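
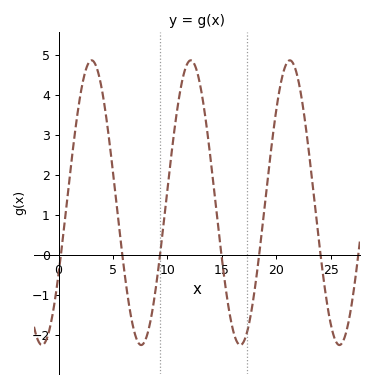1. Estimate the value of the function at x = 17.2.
-2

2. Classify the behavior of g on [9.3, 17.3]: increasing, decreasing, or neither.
neither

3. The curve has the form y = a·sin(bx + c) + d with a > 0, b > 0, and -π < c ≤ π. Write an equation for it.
y = 3.56sin(0.69x - 0.52) + 1.31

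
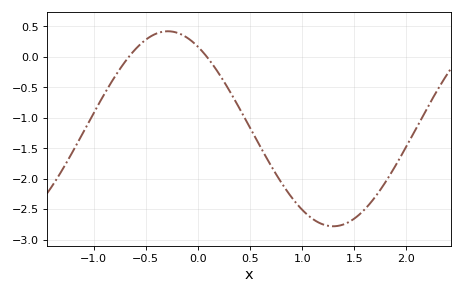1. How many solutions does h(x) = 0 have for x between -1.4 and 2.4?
2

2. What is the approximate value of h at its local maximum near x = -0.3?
0.42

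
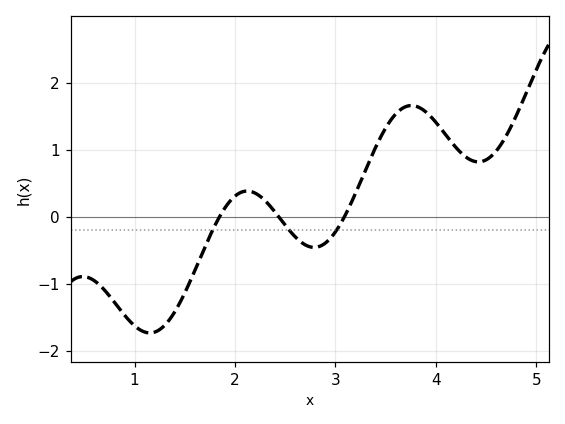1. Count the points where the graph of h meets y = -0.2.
3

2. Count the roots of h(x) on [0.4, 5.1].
3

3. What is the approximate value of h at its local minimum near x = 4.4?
0.82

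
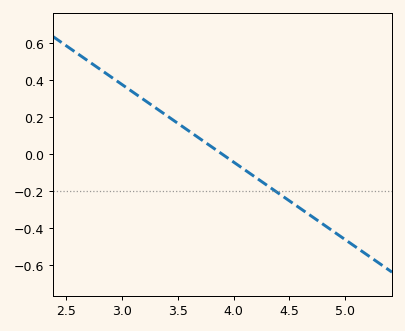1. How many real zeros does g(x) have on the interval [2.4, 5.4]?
1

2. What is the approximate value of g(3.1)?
0.34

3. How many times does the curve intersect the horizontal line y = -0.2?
1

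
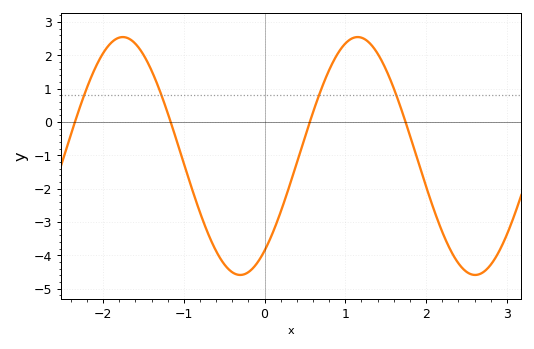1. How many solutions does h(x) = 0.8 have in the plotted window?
4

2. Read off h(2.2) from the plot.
-3.3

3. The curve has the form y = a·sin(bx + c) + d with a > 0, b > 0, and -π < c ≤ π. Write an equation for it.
y = 3.57sin(2.2x - 0.92) - 1.02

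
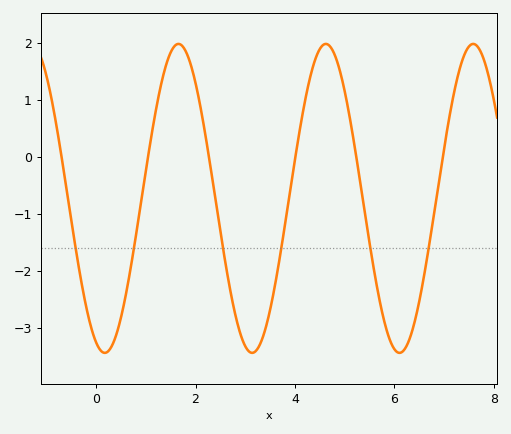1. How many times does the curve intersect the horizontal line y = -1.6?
6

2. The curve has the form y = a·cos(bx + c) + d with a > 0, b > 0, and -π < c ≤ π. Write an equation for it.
y = 2.71cos(2.12x + 2.77) - 0.73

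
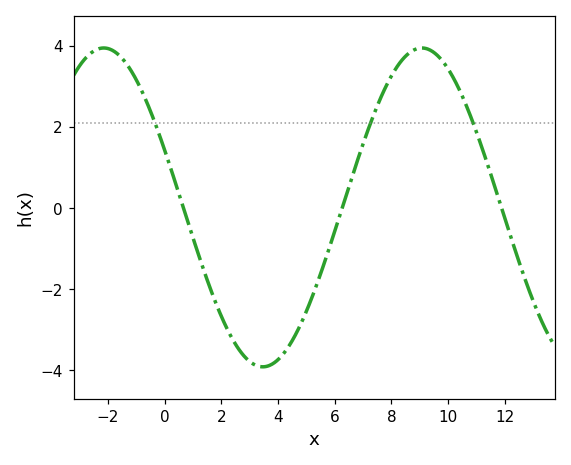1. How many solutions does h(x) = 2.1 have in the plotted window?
3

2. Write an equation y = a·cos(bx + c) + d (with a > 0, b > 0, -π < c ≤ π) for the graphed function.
y = 3.93cos(0.56x + 1.2) + 0.02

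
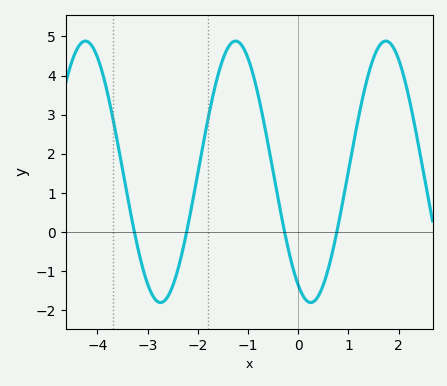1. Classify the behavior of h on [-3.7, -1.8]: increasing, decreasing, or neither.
neither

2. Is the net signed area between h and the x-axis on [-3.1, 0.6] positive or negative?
positive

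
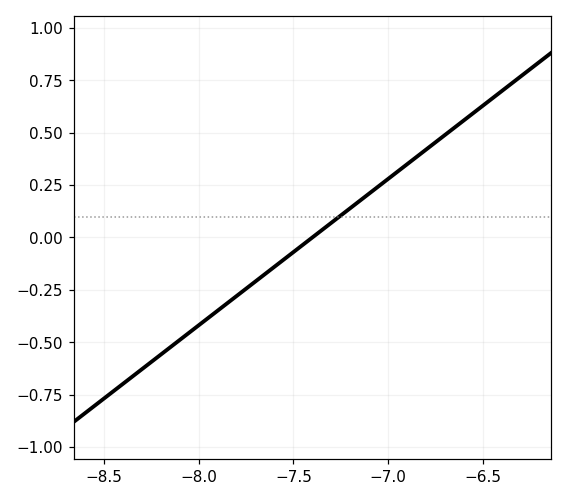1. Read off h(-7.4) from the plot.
0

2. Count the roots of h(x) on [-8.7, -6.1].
1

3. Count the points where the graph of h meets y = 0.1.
1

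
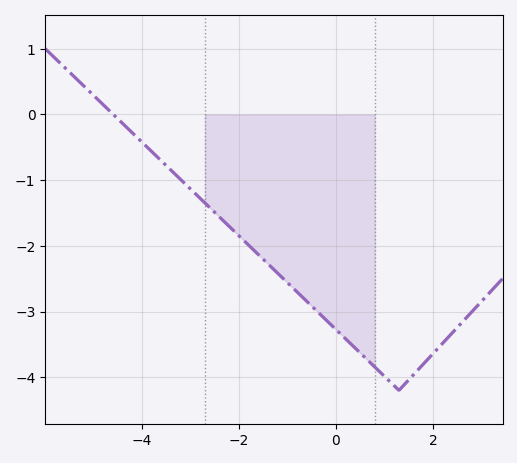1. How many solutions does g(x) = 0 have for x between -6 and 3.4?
1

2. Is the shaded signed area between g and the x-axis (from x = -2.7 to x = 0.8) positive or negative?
negative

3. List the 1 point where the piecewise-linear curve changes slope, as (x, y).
(1.3, -4.2)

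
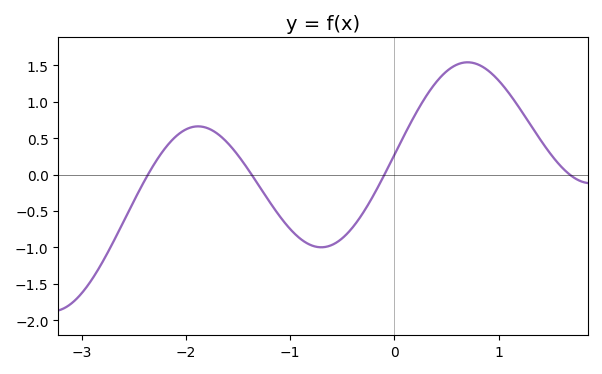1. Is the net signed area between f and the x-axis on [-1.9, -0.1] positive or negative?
negative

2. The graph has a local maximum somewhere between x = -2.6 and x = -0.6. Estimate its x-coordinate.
-1.9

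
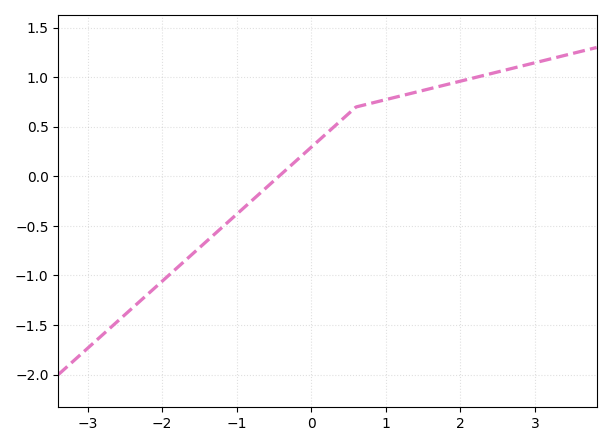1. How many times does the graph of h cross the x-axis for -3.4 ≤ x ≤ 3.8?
1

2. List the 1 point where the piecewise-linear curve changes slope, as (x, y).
(0.6, 0.7)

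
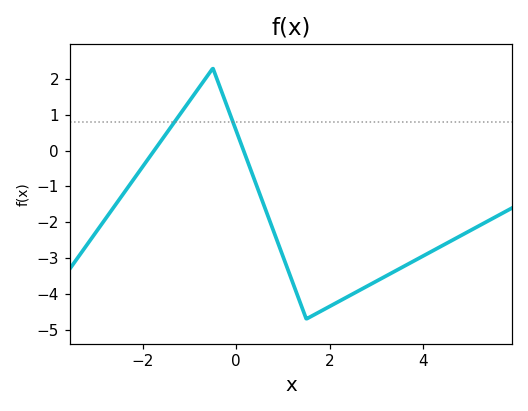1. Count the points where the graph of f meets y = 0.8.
2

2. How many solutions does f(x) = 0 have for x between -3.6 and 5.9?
2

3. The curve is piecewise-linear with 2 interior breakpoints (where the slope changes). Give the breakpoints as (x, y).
(-0.5, 2.3); (1.5, -4.7)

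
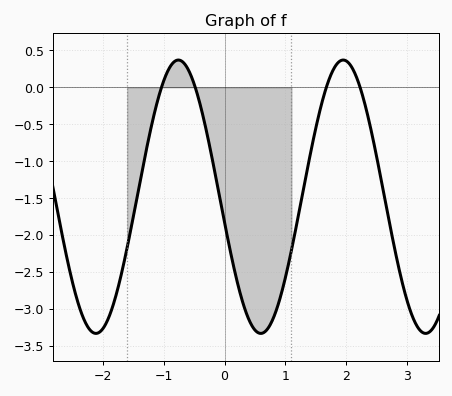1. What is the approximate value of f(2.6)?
-1.37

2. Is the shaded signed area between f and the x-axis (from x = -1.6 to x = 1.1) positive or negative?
negative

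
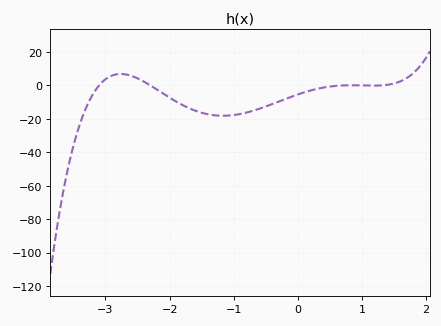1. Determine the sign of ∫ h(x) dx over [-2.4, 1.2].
negative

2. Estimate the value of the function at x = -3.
3.7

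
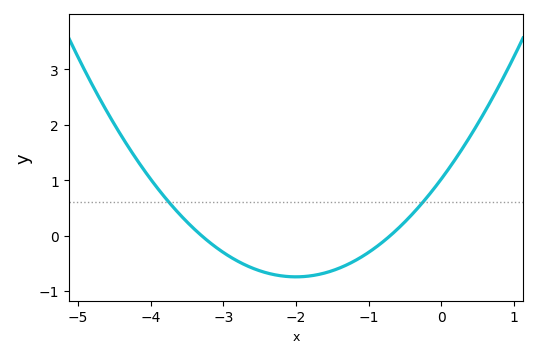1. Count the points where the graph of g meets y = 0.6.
2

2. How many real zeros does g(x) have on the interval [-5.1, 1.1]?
2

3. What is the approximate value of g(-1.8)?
-0.726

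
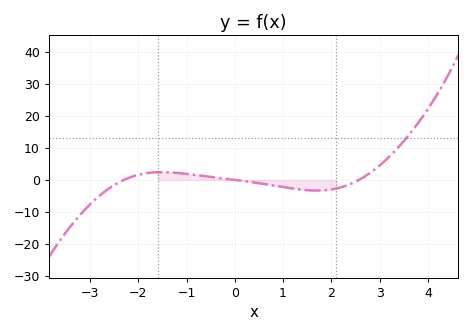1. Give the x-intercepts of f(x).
-2.3, 0, 2.57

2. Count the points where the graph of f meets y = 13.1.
1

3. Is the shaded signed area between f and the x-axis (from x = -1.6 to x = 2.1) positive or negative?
negative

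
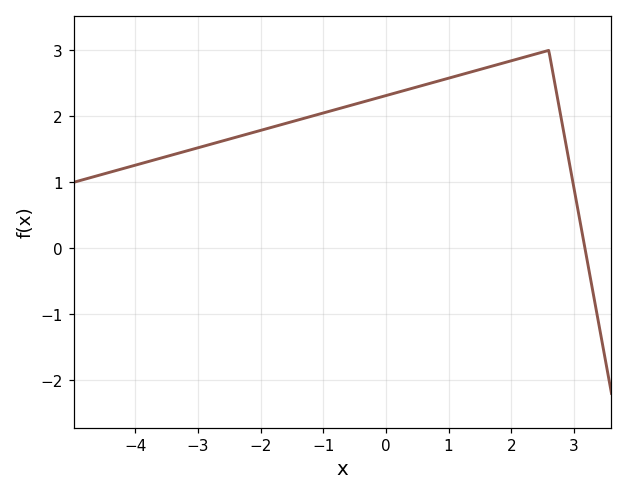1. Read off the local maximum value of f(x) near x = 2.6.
3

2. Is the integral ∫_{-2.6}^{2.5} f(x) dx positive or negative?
positive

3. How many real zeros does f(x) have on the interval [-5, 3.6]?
1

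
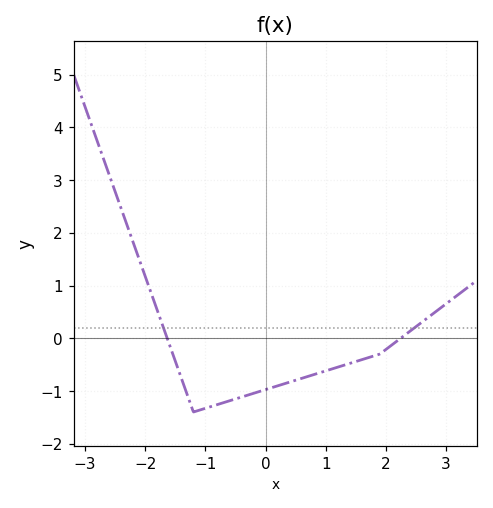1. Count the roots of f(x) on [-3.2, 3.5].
2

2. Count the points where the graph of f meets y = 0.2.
2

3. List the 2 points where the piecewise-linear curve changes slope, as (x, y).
(-1.2, -1.4); (1.9, -0.3)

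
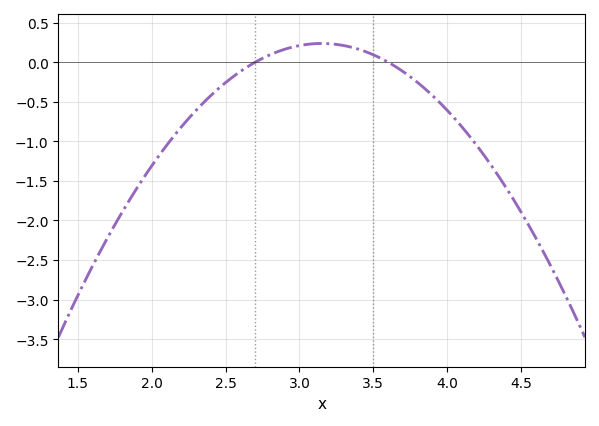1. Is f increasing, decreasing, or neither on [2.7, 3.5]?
neither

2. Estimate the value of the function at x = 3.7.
-0.1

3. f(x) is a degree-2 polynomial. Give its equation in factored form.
y = -1.17(x - 2.7)(x - 3.6)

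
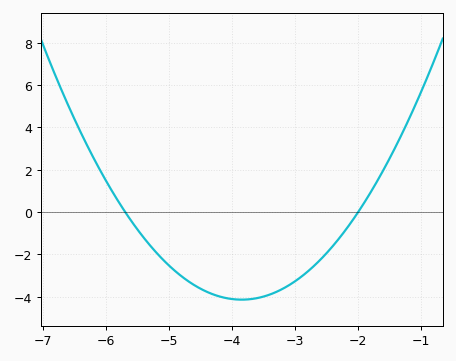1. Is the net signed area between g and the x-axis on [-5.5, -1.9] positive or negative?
negative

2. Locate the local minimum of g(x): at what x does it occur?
-3.85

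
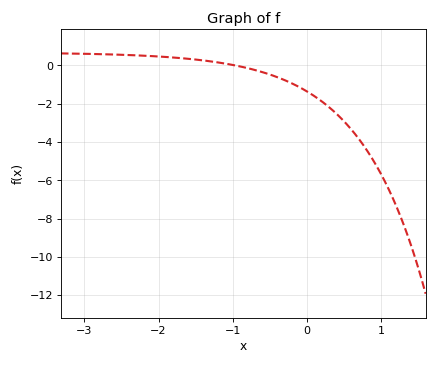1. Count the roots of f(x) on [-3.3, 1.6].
1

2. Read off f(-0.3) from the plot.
-0.8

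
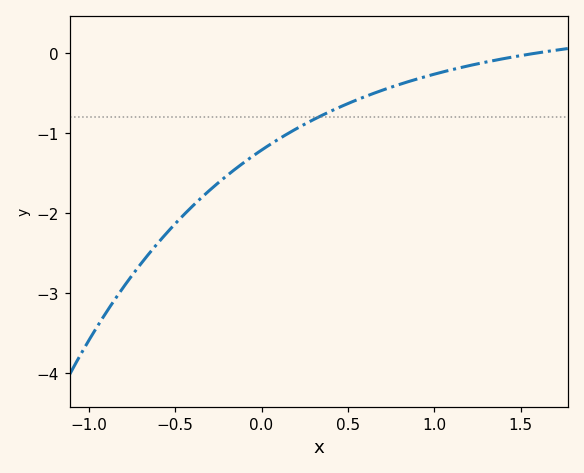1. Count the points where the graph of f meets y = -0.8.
1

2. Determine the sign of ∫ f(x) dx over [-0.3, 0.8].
negative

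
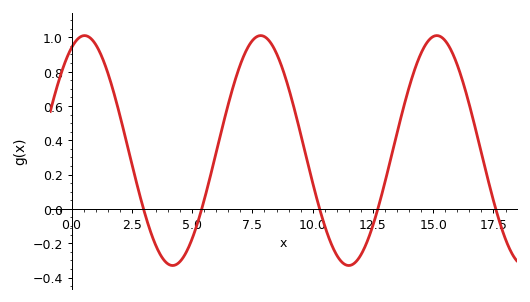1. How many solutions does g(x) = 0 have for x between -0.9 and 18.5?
5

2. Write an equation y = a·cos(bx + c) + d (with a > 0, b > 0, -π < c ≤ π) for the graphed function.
y = 0.67cos(0.86x - 0.46) + 0.34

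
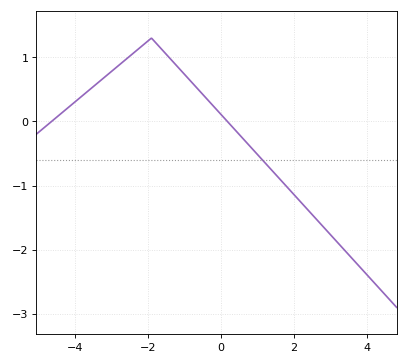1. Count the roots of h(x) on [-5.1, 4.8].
2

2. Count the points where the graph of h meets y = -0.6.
1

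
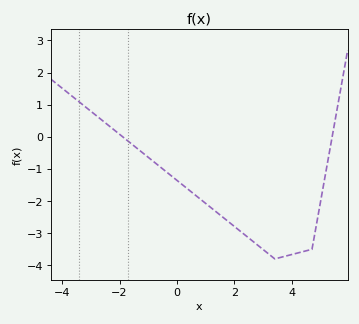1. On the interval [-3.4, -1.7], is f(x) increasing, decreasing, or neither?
decreasing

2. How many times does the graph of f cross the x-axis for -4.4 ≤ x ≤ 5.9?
2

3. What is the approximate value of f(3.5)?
-3.78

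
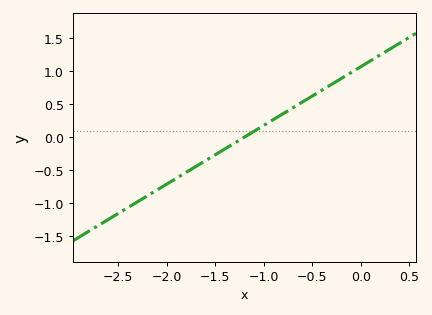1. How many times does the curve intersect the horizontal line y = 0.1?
1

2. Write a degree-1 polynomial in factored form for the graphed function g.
y = 0.89(x + 1.2)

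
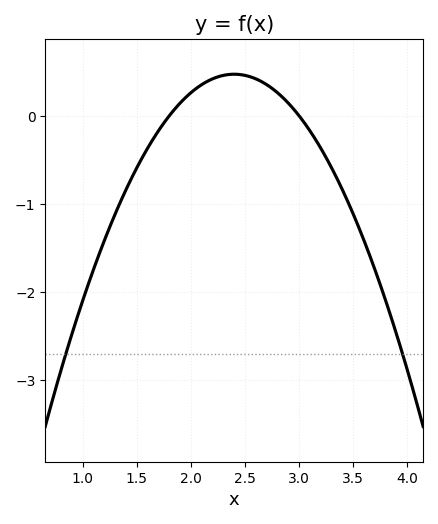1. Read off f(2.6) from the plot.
0.4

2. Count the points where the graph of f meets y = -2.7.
2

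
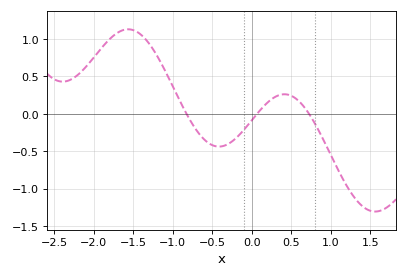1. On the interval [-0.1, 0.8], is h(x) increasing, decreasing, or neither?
neither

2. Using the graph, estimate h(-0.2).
-0.327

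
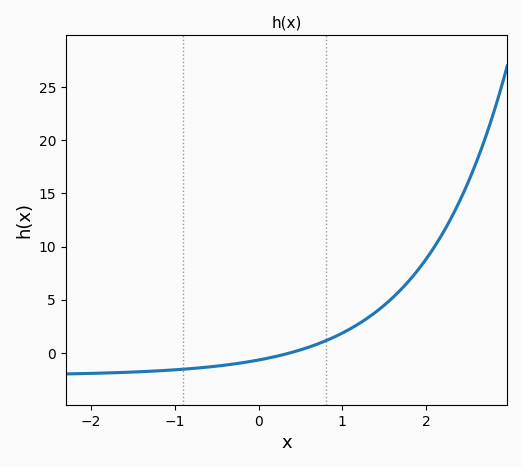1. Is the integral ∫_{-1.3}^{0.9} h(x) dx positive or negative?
negative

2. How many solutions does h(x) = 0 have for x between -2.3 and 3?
1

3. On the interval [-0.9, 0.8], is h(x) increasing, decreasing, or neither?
increasing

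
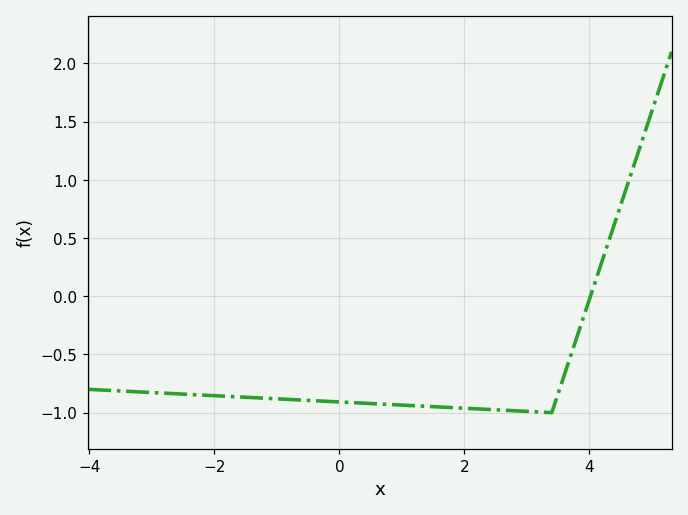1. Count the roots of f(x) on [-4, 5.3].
1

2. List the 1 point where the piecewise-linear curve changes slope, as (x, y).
(3.4, -1)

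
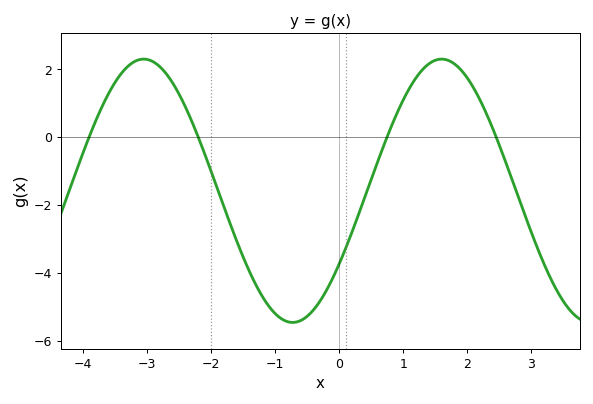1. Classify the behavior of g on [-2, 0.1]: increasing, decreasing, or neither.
neither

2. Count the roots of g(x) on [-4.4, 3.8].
4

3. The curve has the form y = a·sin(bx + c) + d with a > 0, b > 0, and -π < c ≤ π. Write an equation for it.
y = 3.88sin(1.35x - 0.59) - 1.58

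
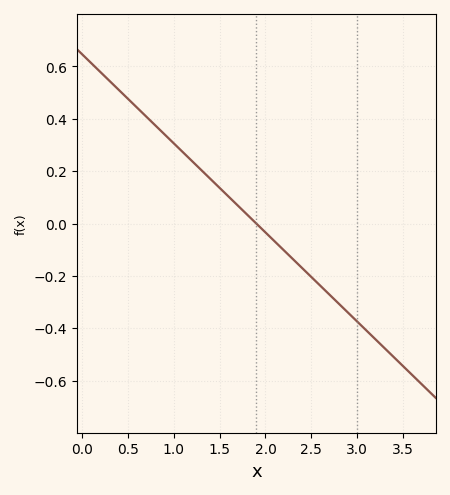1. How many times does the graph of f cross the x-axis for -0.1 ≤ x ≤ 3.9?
1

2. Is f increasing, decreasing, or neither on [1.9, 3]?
decreasing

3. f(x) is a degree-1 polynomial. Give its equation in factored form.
y = -0.34(x - 1.9)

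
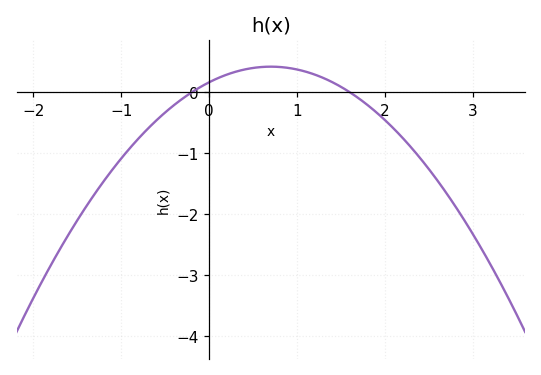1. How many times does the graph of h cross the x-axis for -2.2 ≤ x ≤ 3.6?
2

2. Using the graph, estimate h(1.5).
0.1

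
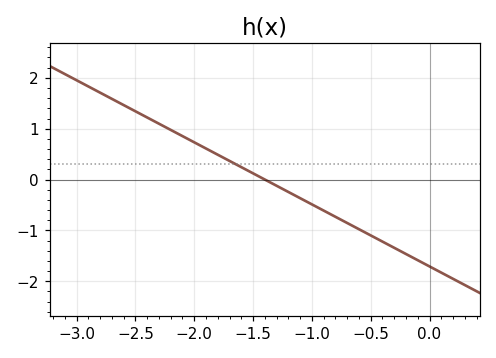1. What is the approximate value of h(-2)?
0.7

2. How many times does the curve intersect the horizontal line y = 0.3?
1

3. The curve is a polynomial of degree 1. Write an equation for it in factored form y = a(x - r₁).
y = -1.22(x + 1.4)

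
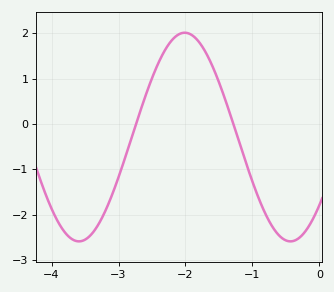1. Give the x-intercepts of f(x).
-2.74, -1.29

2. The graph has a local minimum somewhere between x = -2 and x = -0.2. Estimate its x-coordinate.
-0.433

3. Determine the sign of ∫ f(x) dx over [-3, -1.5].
positive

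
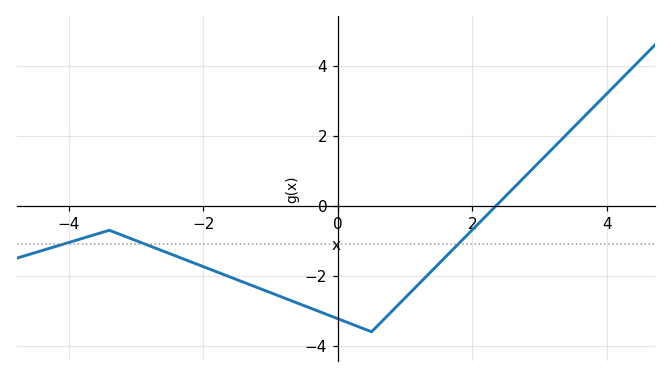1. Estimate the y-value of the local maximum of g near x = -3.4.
-0.701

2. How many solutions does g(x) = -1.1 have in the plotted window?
3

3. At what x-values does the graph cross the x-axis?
2.35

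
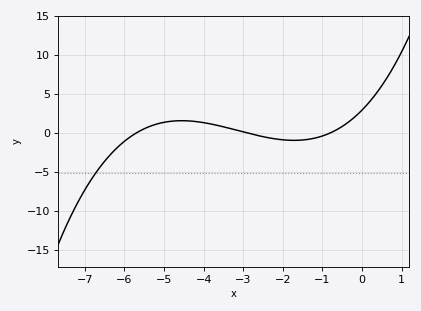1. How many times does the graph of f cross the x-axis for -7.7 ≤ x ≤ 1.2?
3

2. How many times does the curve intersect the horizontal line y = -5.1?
1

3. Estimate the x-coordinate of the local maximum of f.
-4.6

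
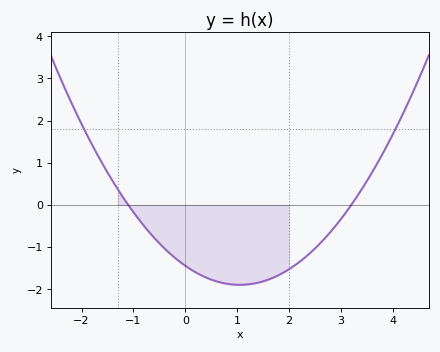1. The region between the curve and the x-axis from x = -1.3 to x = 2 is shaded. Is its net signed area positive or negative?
negative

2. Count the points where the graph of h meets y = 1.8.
2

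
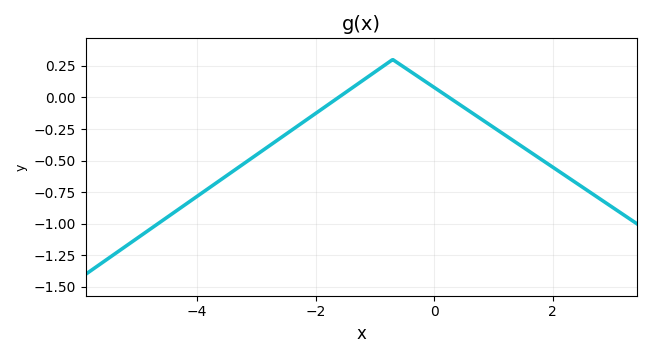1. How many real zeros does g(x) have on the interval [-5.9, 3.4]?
2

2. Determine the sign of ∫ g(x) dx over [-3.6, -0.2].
negative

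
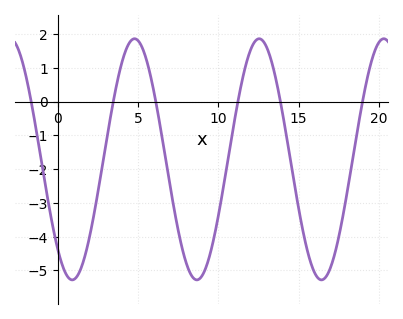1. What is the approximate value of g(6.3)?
-0.491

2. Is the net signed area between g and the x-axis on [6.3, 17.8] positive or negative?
negative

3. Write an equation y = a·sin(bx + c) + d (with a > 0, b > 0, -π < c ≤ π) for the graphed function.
y = 3.57sin(0.81x - 2.31) - 1.71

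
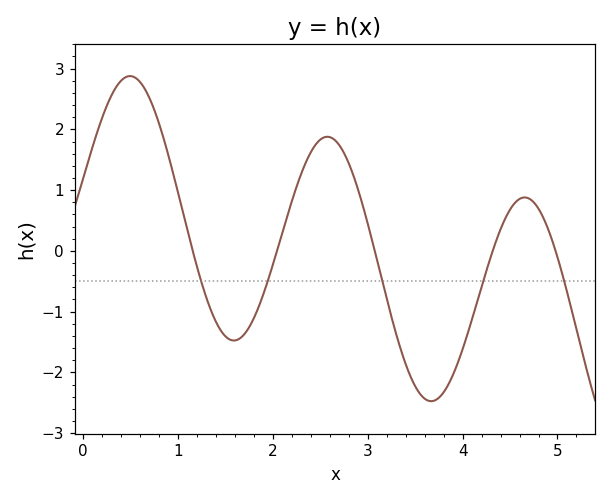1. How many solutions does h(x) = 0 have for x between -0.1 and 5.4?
5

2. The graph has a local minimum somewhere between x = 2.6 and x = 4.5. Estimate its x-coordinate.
3.67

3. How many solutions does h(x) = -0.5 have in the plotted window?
5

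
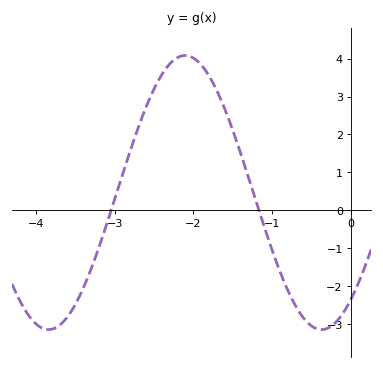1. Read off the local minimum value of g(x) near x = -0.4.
-3.1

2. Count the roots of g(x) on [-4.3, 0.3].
2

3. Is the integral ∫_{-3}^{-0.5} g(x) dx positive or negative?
positive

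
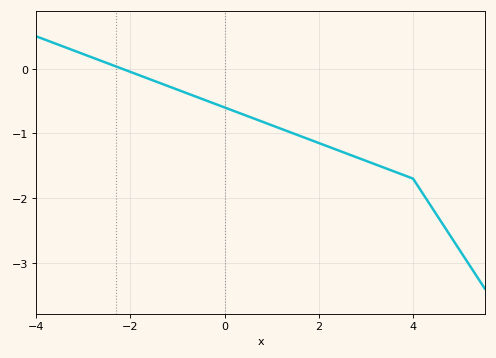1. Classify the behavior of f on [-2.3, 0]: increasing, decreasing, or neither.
decreasing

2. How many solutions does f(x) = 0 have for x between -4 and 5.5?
1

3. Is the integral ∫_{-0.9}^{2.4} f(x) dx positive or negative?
negative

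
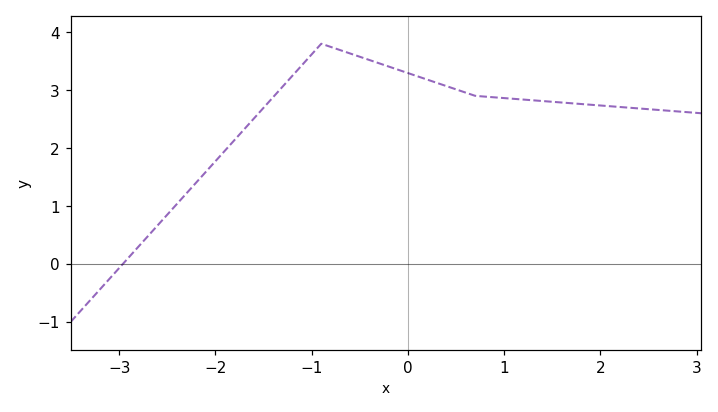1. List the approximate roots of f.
-3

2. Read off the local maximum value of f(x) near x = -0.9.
3.8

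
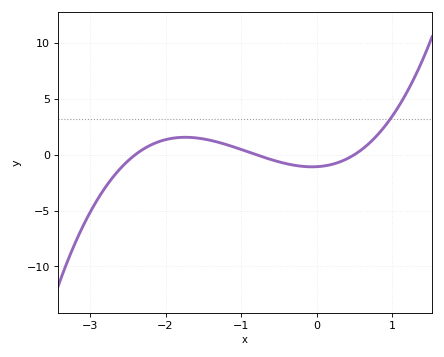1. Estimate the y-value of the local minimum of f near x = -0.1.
-1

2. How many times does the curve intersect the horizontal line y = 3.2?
1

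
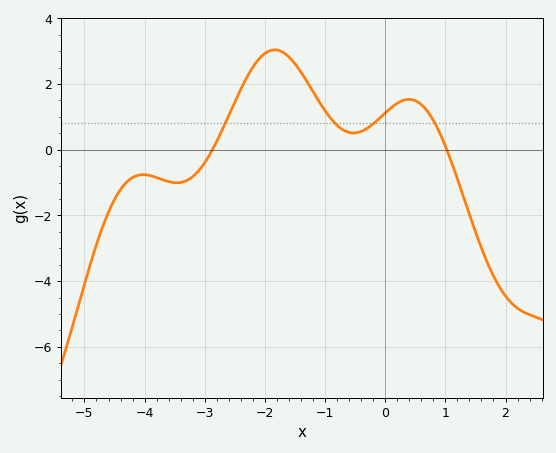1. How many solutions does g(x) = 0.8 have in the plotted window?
4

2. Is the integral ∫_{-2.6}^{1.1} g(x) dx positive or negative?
positive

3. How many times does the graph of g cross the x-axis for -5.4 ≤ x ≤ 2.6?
2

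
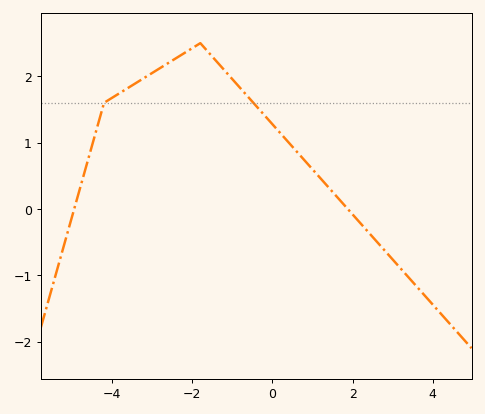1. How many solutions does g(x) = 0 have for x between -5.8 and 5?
2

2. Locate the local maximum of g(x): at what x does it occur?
-1.8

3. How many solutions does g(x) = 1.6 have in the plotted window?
2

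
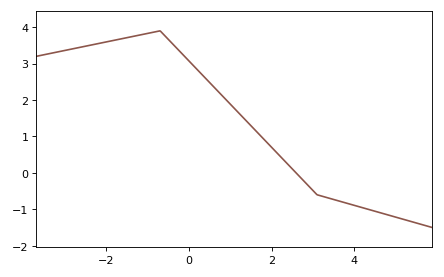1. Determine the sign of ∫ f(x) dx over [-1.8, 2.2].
positive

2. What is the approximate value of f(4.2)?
-0.954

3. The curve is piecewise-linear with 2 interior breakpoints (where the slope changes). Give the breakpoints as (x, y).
(-0.7, 3.9); (3.1, -0.6)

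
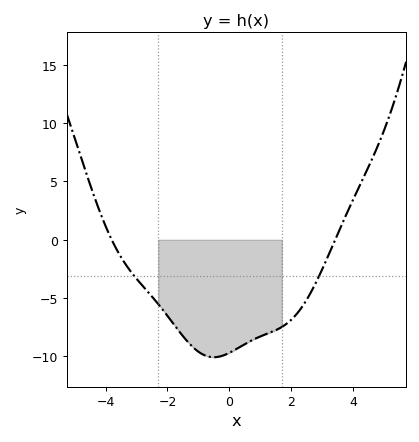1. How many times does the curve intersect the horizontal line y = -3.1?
2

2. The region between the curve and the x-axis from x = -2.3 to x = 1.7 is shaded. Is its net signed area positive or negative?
negative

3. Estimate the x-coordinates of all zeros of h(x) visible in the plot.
-3.8, 3.4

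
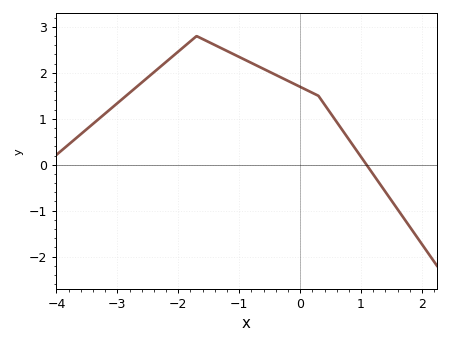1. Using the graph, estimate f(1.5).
-0.8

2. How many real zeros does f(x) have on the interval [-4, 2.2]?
1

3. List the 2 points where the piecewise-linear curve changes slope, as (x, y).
(-1.7, 2.8); (0.3, 1.5)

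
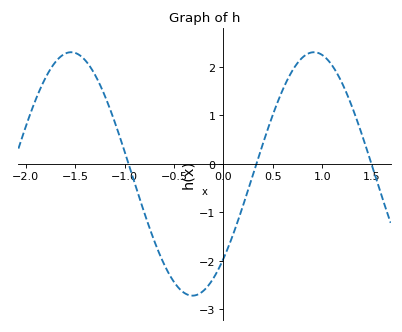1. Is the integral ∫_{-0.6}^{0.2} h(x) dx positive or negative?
negative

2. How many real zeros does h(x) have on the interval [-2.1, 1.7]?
3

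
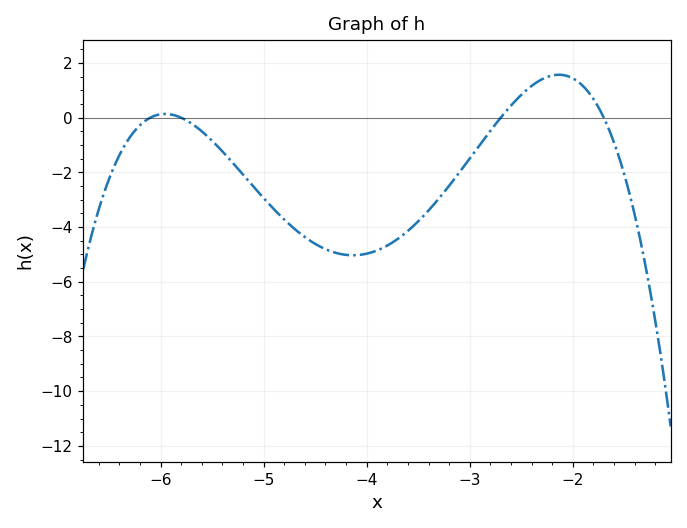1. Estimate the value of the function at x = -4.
-5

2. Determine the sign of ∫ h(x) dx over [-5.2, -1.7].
negative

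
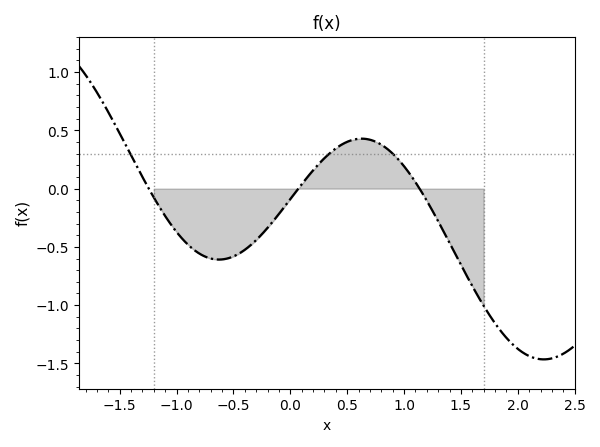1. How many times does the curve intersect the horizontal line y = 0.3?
3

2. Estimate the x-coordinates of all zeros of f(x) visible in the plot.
-1.24, 0.07, 1.14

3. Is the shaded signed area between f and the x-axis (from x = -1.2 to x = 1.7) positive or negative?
negative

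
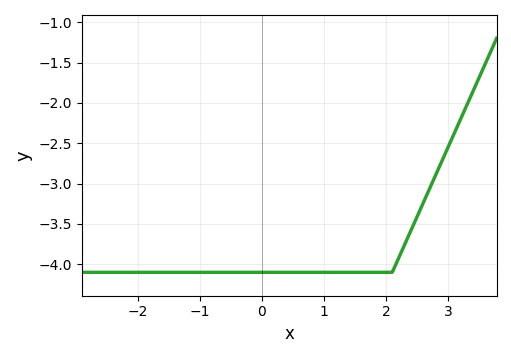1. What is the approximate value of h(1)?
-4.1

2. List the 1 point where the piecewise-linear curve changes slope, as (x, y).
(2.1, -4.1)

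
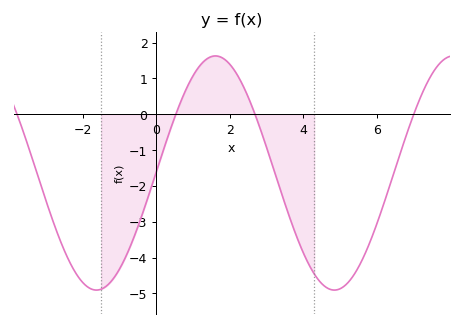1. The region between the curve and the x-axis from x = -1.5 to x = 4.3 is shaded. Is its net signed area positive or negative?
negative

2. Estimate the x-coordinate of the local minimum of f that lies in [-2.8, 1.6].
-1.63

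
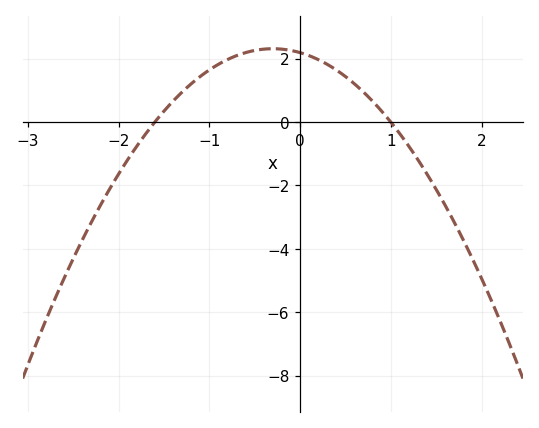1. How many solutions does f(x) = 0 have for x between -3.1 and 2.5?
2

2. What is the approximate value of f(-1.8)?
-0.767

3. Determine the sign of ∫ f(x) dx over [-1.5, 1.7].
positive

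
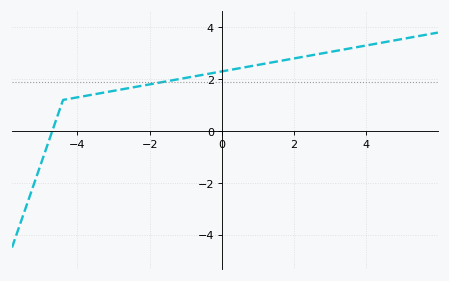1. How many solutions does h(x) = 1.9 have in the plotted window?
1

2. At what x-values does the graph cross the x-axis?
-4.6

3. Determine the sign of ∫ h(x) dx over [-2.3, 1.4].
positive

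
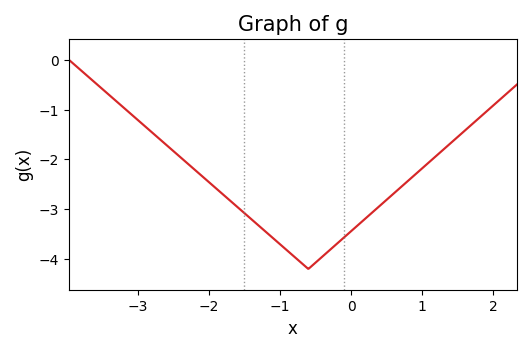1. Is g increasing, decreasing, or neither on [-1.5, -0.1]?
neither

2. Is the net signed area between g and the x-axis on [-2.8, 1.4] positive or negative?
negative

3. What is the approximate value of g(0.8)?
-2.43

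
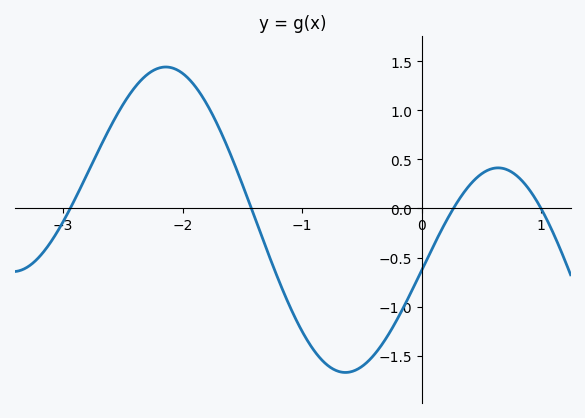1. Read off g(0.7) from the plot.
0.402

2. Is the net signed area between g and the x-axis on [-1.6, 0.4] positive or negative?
negative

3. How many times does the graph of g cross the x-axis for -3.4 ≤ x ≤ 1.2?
4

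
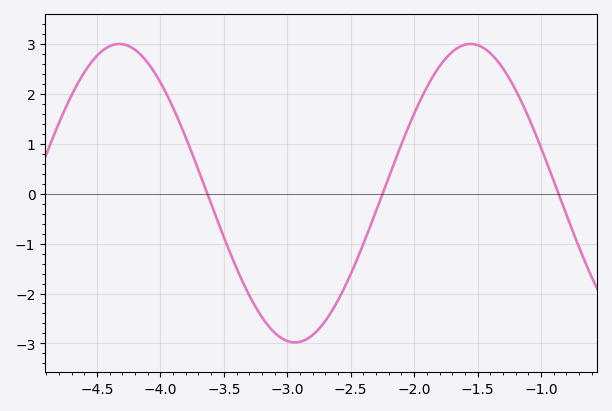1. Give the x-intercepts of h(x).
-3.6, -2.2, -0.9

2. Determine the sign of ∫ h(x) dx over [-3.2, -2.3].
negative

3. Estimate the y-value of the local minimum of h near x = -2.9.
-3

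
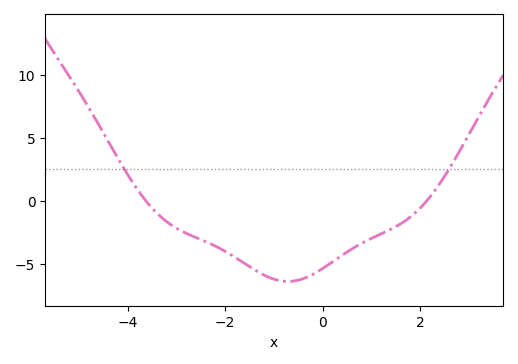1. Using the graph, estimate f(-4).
2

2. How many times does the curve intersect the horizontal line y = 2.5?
2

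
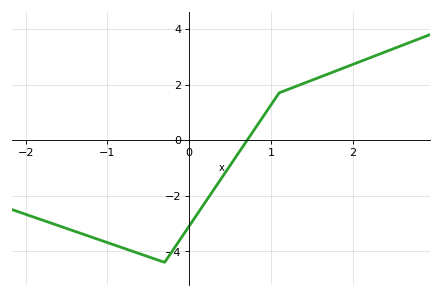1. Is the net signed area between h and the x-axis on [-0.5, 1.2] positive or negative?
negative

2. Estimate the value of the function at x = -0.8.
-3.8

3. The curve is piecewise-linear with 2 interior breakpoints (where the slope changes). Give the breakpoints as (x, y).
(-0.3, -4.4); (1.1, 1.7)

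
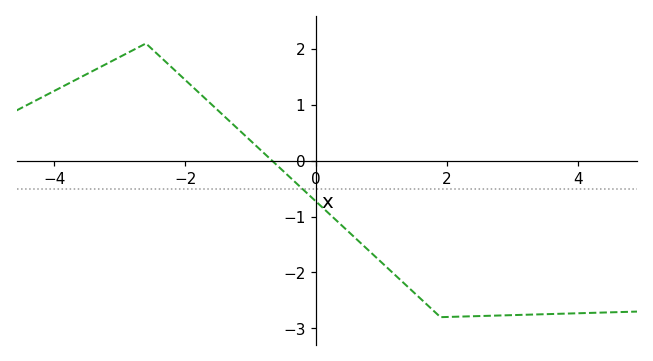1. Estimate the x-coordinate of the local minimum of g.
1.9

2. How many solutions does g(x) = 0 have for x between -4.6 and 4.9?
1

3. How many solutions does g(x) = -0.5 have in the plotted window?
1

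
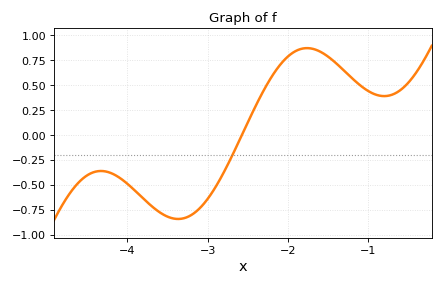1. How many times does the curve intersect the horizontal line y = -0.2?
1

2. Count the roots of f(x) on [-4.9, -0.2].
1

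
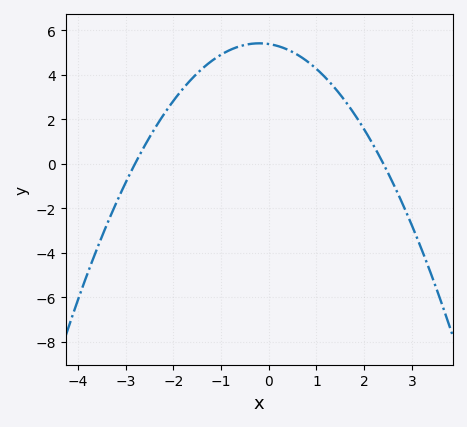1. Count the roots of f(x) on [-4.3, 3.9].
2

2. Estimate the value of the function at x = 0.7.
4.76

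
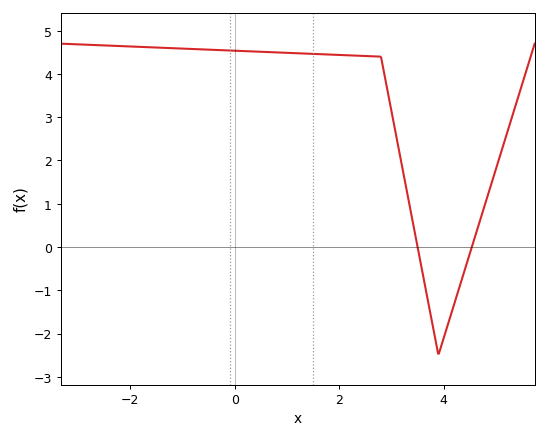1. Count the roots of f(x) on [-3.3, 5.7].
2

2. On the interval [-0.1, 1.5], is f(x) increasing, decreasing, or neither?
decreasing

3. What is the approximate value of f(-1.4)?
4.6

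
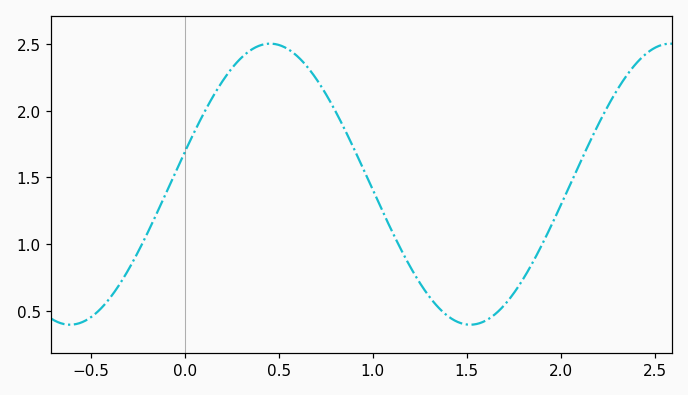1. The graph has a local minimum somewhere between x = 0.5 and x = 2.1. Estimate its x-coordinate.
1.5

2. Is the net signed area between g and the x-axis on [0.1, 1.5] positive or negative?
positive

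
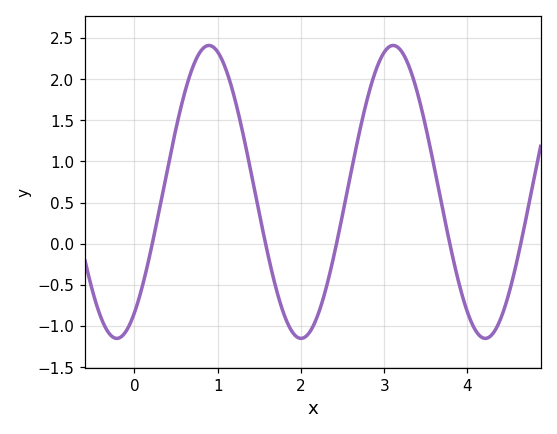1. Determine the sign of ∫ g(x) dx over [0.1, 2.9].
positive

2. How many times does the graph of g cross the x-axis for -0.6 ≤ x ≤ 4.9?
5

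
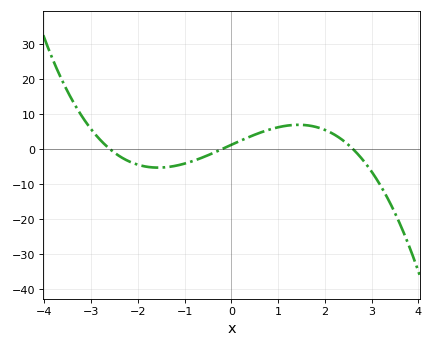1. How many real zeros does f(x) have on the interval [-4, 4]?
3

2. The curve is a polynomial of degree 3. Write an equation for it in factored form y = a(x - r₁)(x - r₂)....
y = -0.9(x + 2.6)(x + 0.2)(x - 2.6)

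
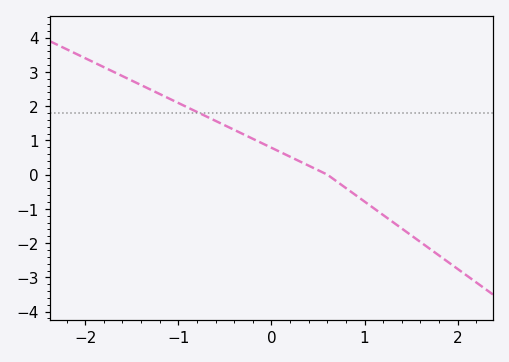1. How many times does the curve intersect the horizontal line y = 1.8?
1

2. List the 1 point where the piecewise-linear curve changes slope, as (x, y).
(0.6, 0)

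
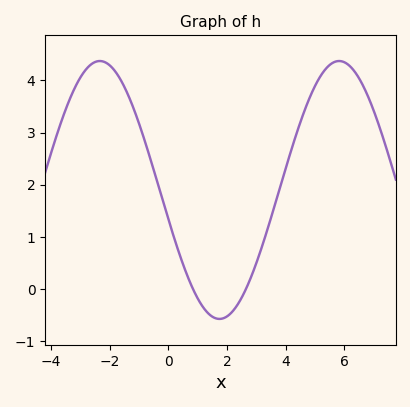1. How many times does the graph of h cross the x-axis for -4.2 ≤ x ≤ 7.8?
2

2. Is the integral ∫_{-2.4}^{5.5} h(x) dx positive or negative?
positive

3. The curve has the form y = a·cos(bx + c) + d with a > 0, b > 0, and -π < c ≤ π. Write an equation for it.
y = 2.47cos(0.77x + 1.8) + 1.9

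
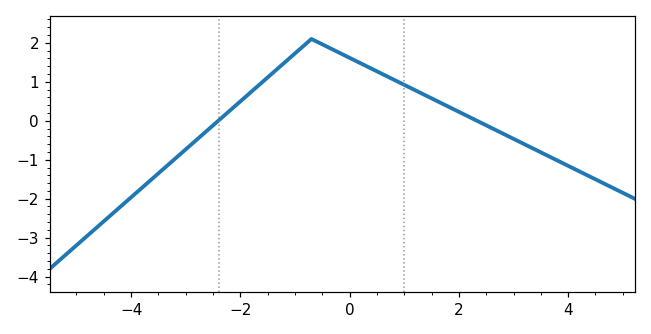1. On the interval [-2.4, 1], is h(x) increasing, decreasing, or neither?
neither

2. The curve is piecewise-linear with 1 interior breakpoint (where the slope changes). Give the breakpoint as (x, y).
(-0.7, 2.1)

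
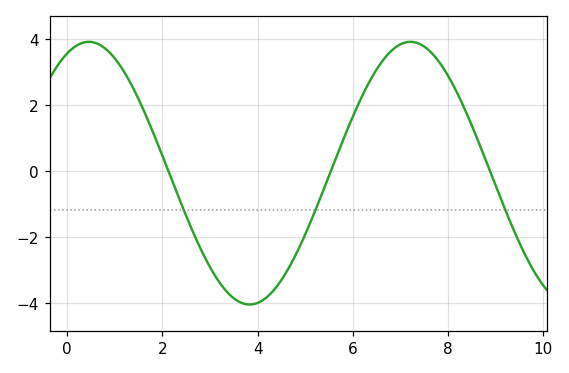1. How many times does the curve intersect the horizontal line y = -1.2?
3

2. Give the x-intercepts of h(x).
2.2, 5.6, 8.8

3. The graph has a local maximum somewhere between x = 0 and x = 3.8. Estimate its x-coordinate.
0.4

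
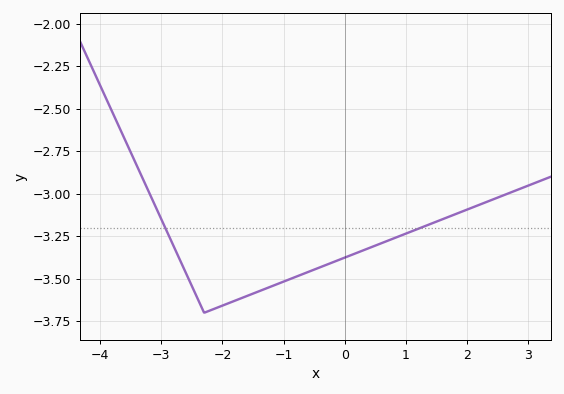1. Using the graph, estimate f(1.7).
-3.14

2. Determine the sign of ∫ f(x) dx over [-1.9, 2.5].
negative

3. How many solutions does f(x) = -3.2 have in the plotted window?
2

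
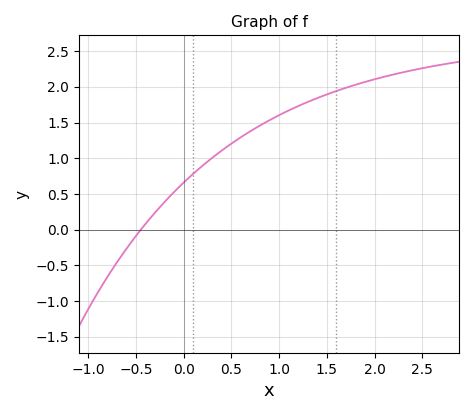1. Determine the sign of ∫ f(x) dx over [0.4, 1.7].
positive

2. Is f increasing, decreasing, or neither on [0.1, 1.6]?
increasing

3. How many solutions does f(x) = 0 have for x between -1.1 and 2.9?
1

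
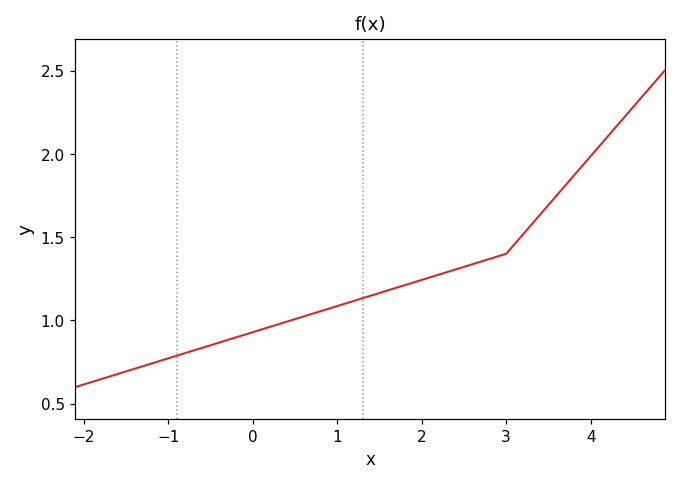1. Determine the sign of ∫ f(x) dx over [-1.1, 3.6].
positive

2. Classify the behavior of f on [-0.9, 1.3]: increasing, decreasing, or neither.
increasing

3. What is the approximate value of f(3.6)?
1.75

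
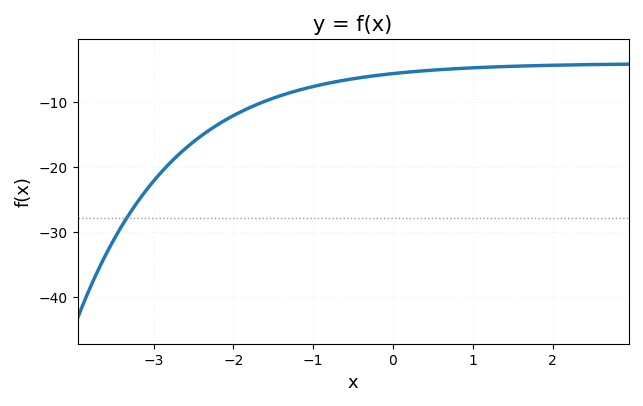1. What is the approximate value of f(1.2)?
-5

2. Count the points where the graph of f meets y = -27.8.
1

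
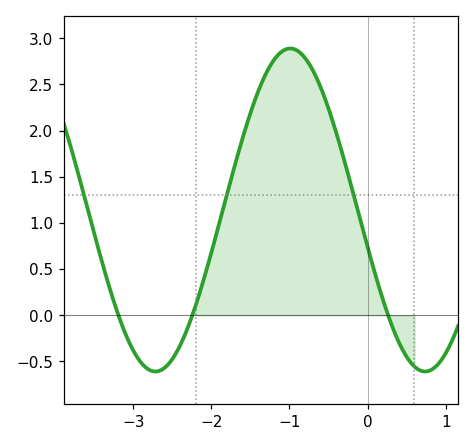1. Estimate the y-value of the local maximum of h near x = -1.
2.89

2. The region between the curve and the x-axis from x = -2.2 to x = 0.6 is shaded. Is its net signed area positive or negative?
positive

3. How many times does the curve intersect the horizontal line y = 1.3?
3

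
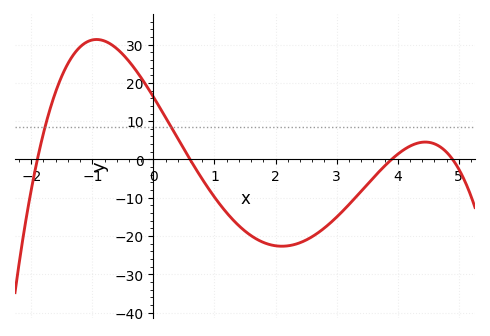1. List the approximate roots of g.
-1.9, 0.6, 3.9, 4.9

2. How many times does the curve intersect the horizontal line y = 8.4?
2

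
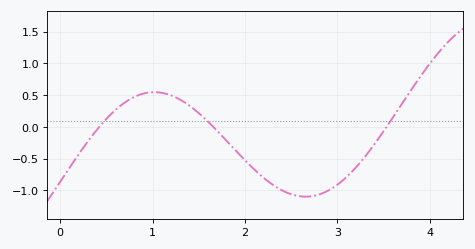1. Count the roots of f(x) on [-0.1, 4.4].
3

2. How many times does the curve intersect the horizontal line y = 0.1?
3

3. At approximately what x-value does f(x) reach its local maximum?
1.02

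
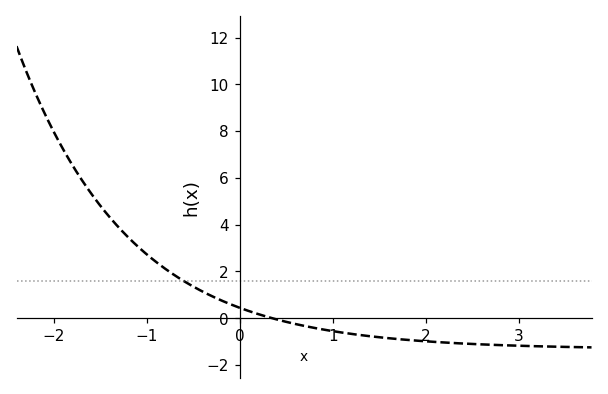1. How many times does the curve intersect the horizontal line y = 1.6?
1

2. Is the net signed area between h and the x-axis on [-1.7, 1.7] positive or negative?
positive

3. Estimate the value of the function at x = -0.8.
2.11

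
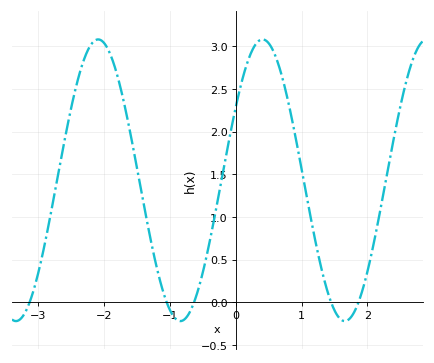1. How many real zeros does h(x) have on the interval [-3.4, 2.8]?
5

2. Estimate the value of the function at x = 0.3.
3.02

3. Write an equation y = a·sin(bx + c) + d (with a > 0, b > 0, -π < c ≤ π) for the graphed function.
y = 1.65sin(2.52x + 0.54) + 1.43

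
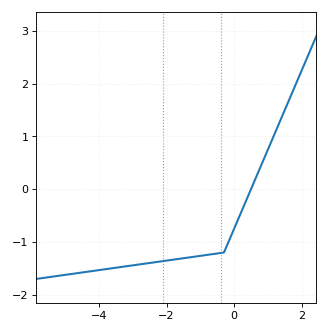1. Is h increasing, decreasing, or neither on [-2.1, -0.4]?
increasing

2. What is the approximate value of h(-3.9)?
-1.5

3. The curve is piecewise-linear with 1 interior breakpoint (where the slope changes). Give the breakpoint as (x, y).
(-0.3, -1.2)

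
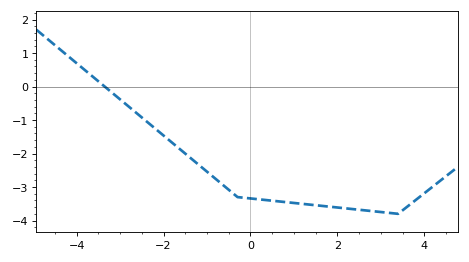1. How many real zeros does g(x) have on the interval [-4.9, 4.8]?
1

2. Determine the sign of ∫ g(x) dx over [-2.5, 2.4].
negative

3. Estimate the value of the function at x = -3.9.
0.589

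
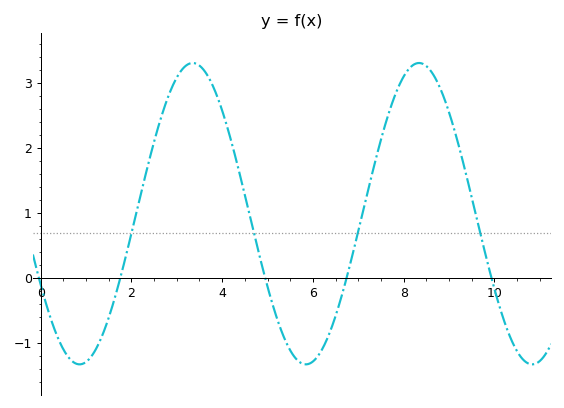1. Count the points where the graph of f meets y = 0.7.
4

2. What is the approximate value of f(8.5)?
3.26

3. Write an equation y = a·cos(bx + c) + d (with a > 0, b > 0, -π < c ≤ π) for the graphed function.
y = 2.32cos(1.26x + 2.06) + 0.99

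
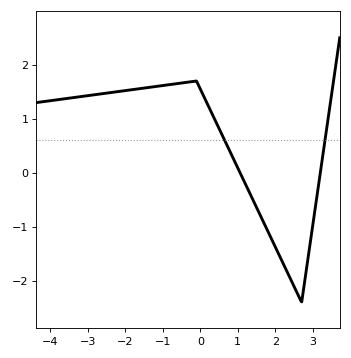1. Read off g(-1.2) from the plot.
1.6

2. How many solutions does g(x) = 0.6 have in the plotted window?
2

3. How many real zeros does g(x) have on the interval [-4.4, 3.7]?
2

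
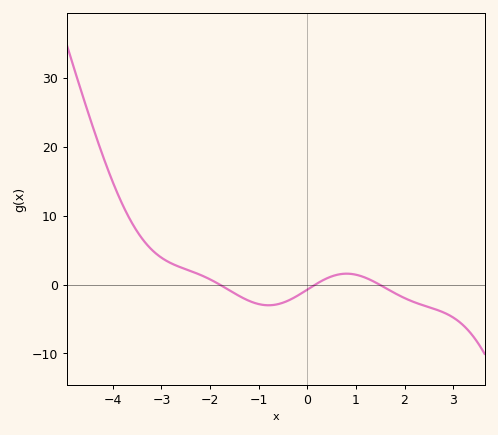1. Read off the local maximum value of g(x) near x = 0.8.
2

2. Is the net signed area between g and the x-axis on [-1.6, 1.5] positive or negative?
negative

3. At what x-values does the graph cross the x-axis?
-1.8, 0.2, 1.4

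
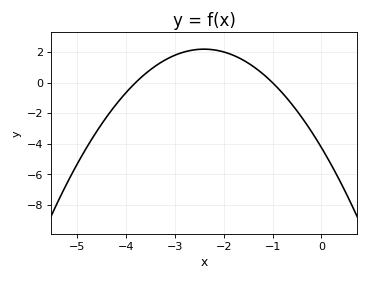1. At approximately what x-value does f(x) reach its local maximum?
-2.4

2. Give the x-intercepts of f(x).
-3.8, -1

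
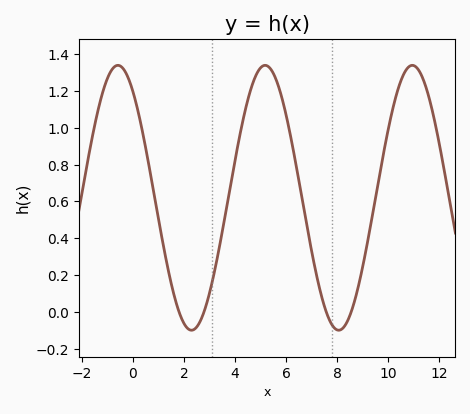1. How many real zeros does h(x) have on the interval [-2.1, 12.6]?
4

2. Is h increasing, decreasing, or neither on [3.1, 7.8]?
neither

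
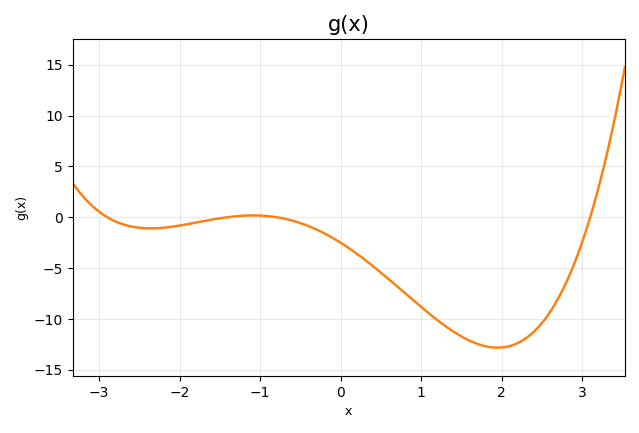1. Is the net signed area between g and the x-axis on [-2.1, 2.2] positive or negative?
negative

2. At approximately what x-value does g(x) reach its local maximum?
-1.09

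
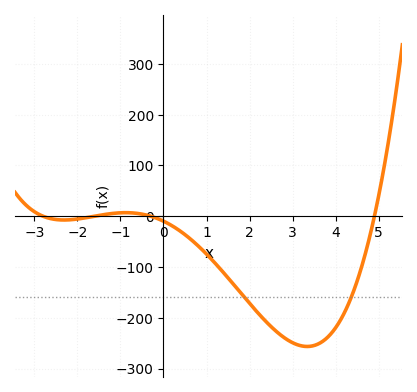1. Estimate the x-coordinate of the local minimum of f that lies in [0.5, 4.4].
3.34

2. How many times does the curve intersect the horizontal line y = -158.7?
2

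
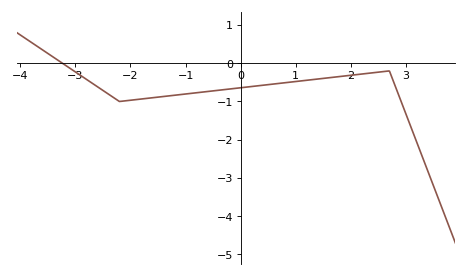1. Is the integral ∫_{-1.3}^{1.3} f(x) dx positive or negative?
negative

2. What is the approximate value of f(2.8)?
-0.576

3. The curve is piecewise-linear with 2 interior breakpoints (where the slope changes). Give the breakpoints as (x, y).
(-2.2, -1); (2.7, -0.2)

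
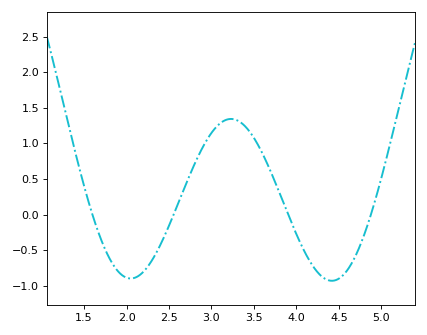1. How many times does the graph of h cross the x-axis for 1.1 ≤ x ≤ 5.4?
4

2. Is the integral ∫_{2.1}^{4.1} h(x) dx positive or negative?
positive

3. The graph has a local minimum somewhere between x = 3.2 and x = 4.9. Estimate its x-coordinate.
4.42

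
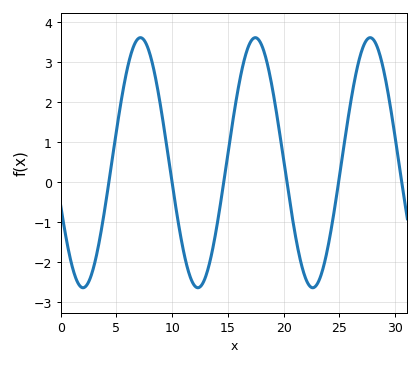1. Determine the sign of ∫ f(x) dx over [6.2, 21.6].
positive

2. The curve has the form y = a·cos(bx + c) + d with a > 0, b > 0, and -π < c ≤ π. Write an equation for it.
y = 3.13cos(0.61x + 1.9) + 0.48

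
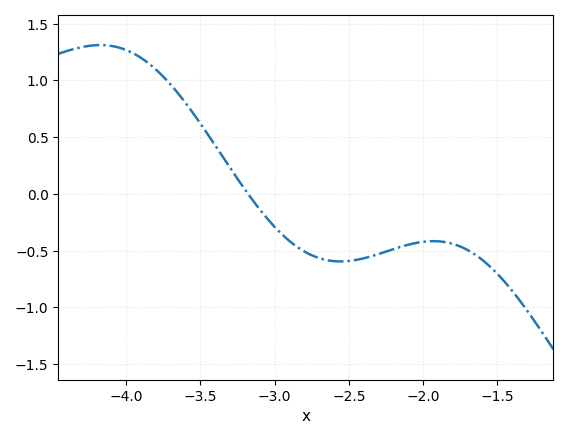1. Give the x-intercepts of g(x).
-3.18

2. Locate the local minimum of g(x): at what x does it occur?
-2.56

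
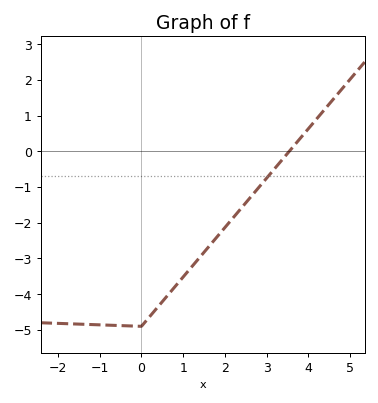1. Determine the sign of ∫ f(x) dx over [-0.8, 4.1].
negative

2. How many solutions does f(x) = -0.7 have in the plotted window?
1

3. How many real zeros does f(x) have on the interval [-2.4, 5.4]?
1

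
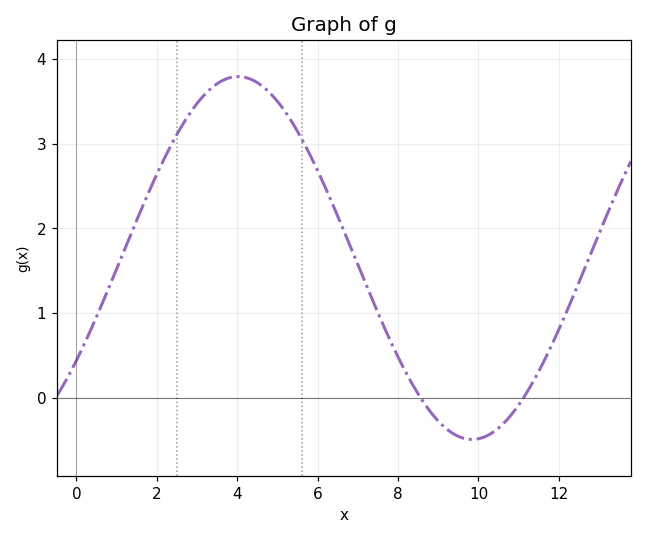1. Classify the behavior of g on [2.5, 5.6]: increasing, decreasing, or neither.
neither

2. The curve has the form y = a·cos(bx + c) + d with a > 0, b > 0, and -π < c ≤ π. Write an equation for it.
y = 2.14cos(0.54x - 2.17) + 1.65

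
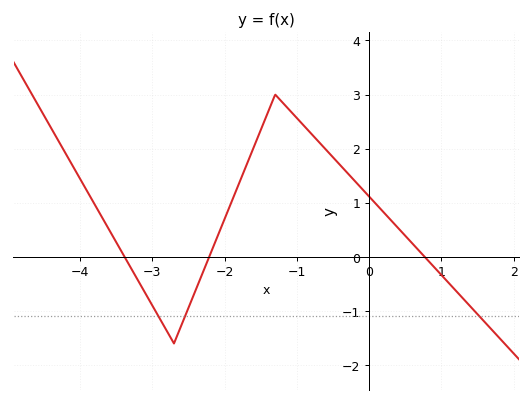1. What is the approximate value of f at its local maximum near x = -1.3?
3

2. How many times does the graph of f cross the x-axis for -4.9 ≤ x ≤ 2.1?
3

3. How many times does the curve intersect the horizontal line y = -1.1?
3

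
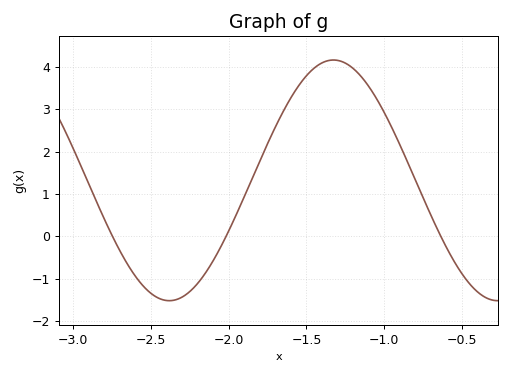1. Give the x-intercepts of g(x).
-2.75, -2, -0.65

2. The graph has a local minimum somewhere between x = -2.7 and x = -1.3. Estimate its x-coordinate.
-2.4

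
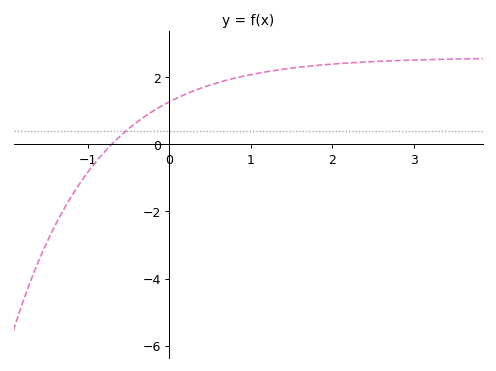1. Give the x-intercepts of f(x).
-0.71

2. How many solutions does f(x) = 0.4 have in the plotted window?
1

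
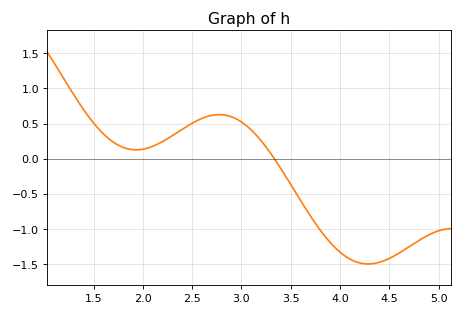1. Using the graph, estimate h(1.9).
0.15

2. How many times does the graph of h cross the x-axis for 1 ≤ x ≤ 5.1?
1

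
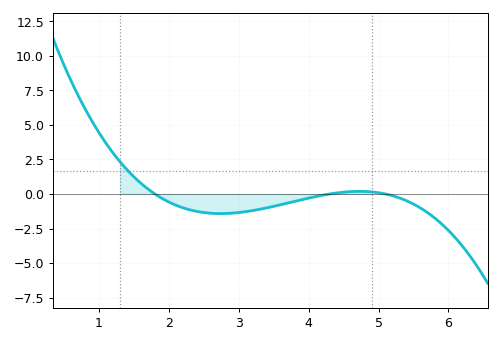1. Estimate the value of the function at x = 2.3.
-1.15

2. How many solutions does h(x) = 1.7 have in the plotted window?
1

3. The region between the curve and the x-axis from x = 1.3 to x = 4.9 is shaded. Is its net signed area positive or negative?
negative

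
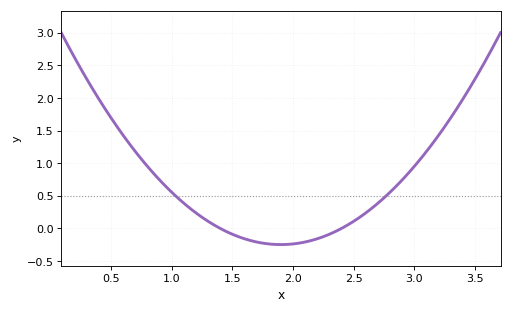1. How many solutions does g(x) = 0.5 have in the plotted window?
2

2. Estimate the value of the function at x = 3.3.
1.7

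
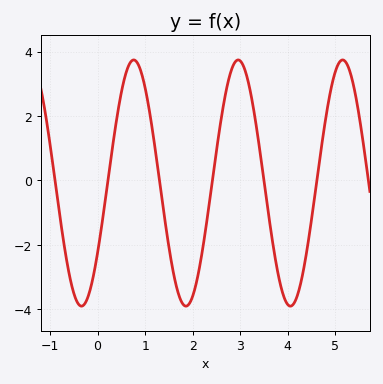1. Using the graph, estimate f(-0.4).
-3.84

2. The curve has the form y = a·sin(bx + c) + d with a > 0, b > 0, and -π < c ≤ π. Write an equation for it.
y = 3.82sin(2.86x - 0.602) - 0.08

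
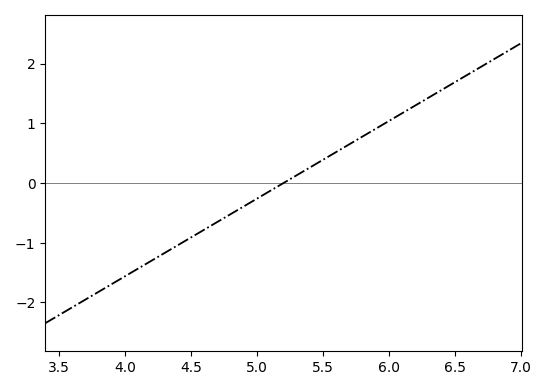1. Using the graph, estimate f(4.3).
-1.2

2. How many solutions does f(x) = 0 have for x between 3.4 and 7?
1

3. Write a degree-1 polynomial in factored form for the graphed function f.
y = 1.3(x - 5.2)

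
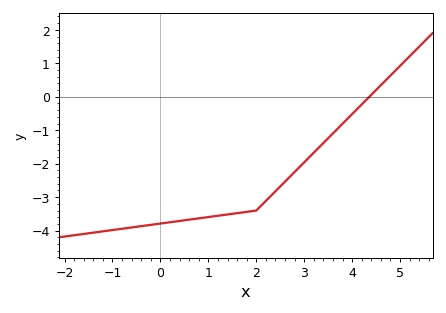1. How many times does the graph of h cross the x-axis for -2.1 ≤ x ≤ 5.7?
1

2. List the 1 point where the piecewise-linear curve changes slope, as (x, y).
(2, -3.4)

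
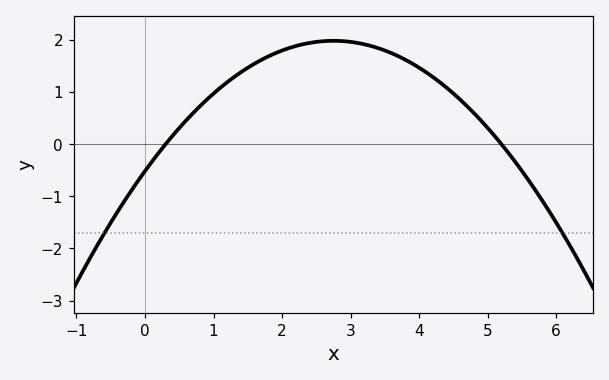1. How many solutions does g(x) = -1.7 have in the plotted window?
2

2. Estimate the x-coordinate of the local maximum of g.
2.75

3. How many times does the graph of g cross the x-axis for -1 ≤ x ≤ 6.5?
2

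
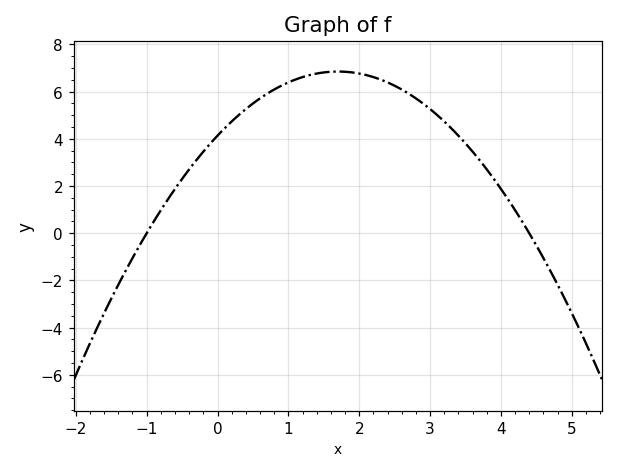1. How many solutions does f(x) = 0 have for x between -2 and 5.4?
2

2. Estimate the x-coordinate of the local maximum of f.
1.7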